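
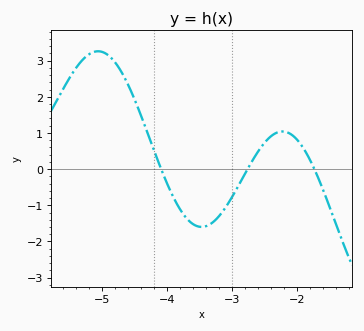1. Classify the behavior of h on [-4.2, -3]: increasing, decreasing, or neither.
neither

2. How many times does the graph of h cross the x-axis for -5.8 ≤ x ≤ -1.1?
3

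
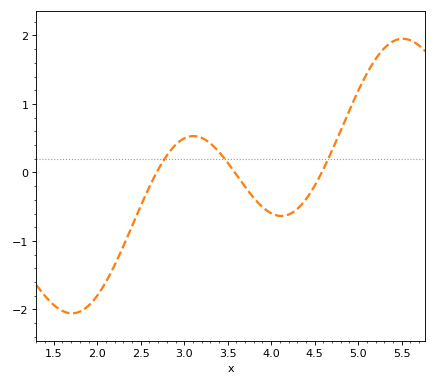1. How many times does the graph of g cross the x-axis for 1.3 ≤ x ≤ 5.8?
3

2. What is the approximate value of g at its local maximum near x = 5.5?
1.95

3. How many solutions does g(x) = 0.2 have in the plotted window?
3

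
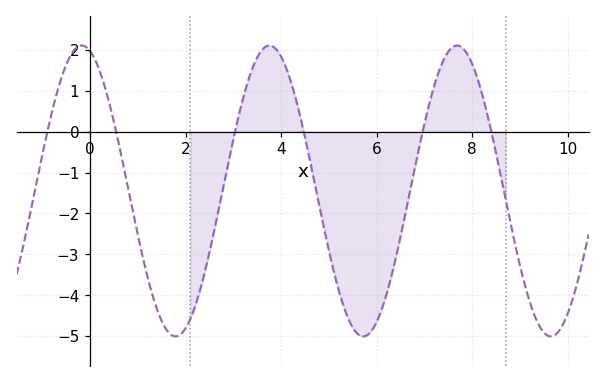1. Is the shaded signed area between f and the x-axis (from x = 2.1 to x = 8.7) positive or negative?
negative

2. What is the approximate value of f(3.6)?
2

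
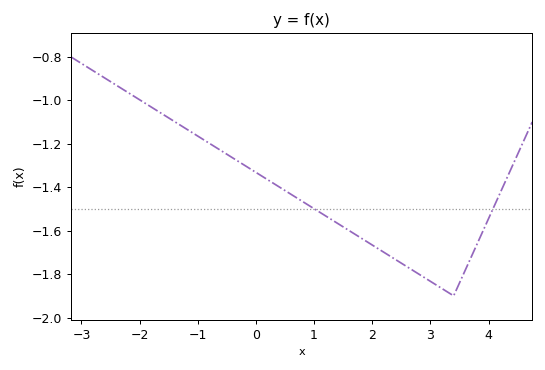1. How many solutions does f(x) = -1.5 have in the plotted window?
2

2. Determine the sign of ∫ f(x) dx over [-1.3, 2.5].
negative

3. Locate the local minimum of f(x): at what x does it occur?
3.4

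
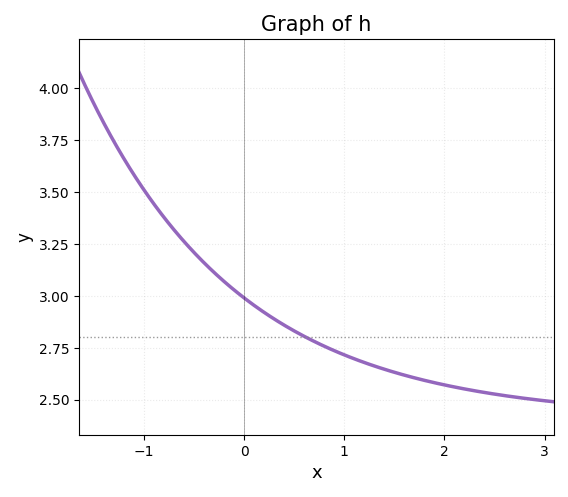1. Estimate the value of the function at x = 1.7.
2.61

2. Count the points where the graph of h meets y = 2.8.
1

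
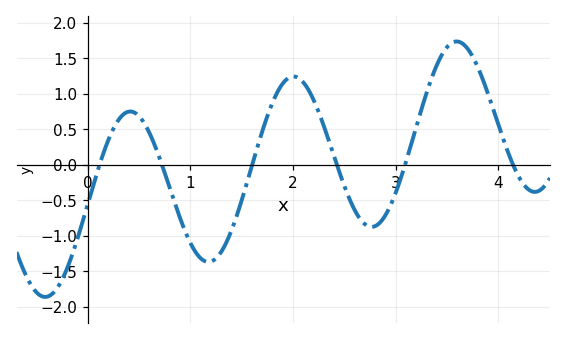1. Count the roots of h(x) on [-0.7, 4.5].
6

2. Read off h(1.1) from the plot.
-1.3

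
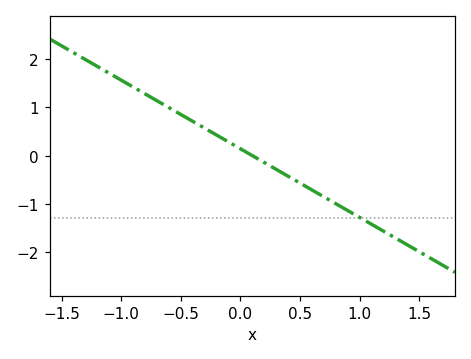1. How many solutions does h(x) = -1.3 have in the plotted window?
1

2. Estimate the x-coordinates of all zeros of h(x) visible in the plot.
0.1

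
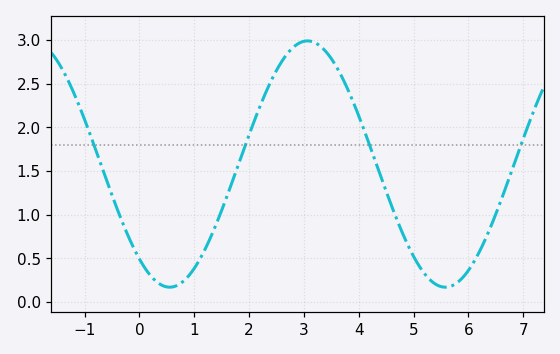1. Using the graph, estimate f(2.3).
2.39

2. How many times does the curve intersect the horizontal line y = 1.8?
4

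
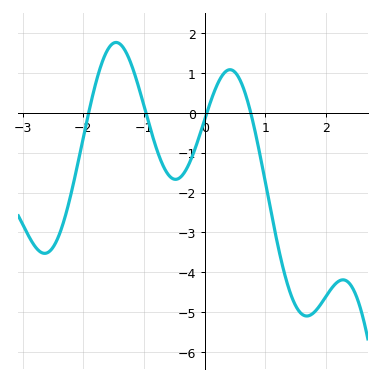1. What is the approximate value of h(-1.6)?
1.58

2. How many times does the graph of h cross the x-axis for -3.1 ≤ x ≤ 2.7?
4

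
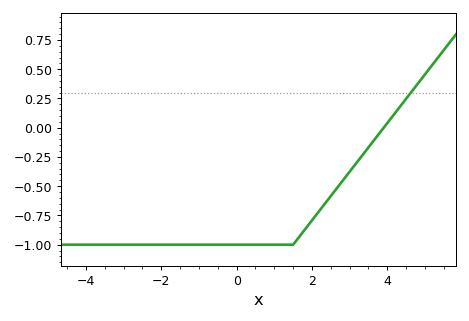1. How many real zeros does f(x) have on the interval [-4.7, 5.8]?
1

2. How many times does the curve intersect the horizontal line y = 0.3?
1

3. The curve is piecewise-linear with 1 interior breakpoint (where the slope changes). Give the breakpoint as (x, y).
(1.5, -1)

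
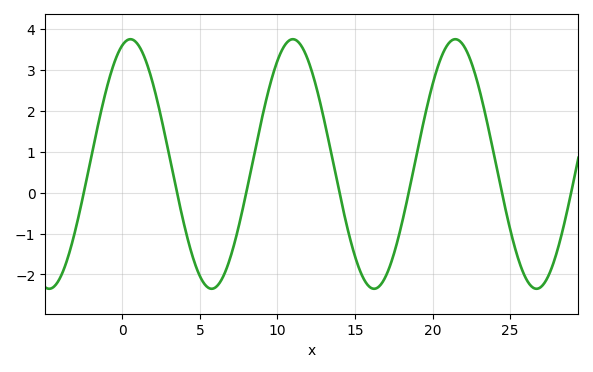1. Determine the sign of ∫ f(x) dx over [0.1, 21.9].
positive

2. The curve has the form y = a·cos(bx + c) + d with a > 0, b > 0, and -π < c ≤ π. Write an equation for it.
y = 3.05cos(0.6x - 0.312) + 0.7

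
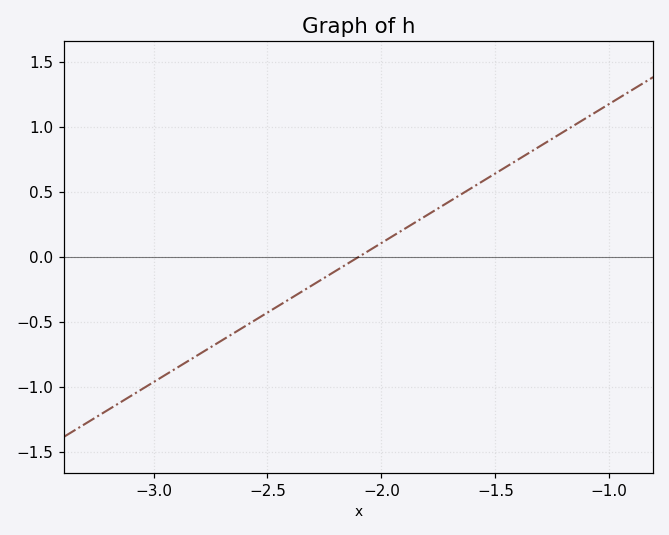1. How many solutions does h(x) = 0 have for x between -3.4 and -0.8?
1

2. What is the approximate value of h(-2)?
0.1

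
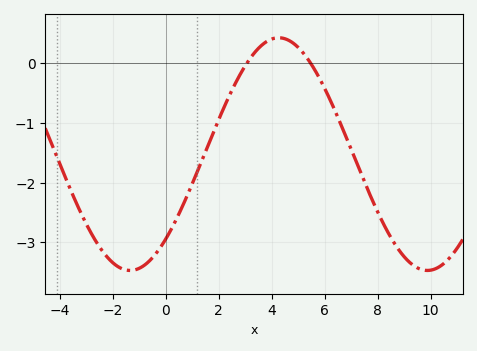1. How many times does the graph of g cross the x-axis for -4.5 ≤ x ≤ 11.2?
2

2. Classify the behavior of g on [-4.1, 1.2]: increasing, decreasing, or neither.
neither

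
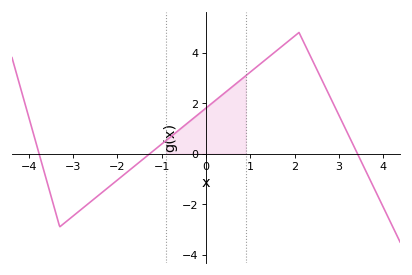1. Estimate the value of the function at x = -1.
0.38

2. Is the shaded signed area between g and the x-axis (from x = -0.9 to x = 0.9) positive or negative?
positive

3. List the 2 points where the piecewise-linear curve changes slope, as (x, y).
(-3.3, -2.9); (2.1, 4.8)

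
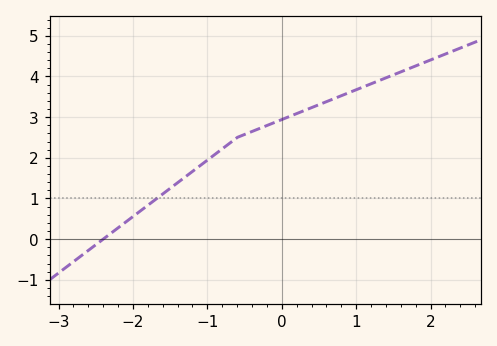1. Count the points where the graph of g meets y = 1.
1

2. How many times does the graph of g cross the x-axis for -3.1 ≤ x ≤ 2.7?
1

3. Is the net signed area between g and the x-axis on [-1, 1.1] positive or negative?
positive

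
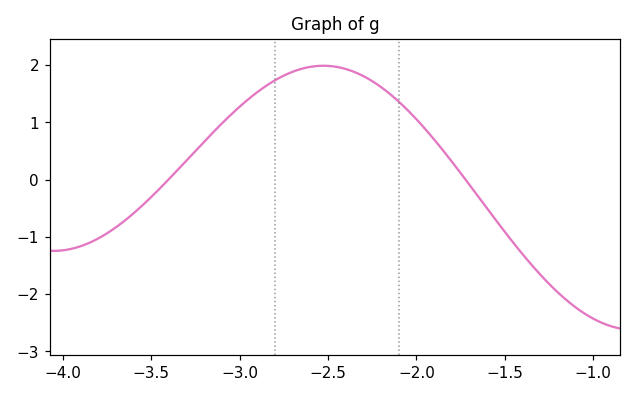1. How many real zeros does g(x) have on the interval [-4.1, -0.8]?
2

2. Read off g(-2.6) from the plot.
1.97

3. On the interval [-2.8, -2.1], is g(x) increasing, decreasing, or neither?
neither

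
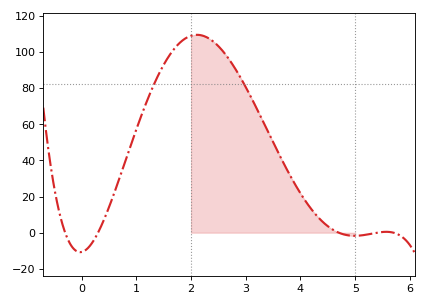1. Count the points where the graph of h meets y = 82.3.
2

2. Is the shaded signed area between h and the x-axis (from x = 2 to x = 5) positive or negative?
positive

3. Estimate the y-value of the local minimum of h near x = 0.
-10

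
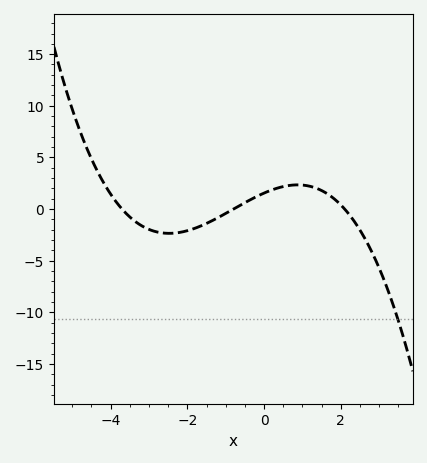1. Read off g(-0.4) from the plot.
0.825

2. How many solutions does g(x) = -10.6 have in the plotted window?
1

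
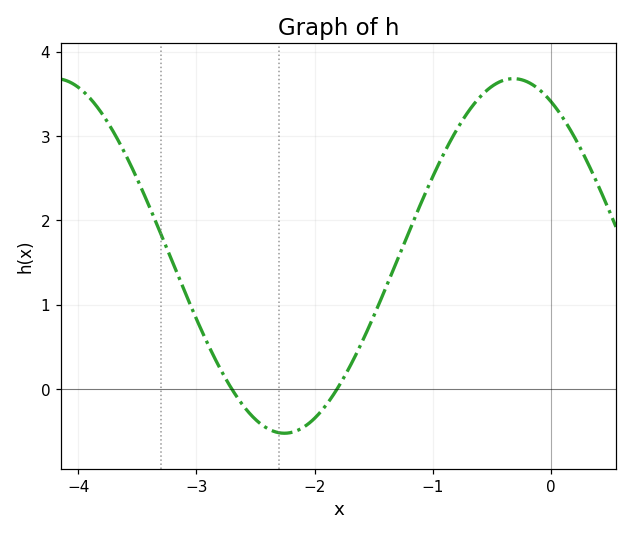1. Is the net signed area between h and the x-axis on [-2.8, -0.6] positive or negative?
positive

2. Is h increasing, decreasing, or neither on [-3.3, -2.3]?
decreasing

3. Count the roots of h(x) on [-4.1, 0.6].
2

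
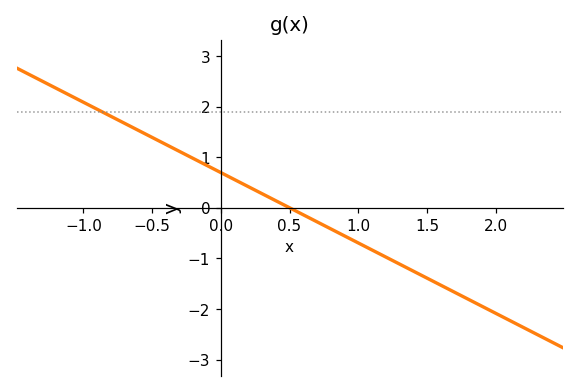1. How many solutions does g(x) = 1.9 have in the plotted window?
1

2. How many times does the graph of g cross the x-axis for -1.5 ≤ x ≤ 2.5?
1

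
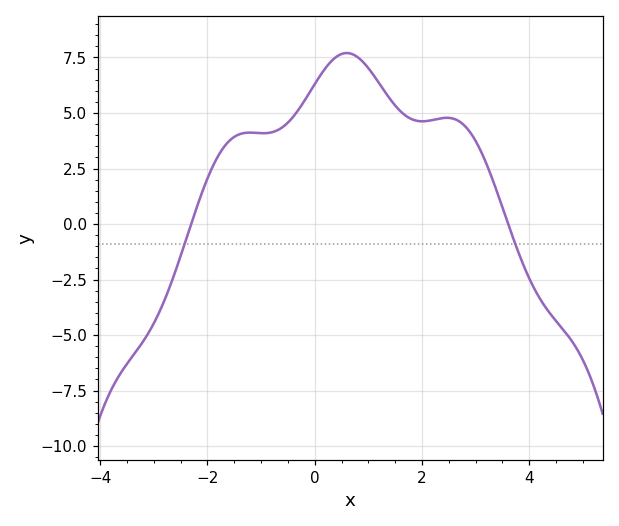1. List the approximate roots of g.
-2.4, 3.6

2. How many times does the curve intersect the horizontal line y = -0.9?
2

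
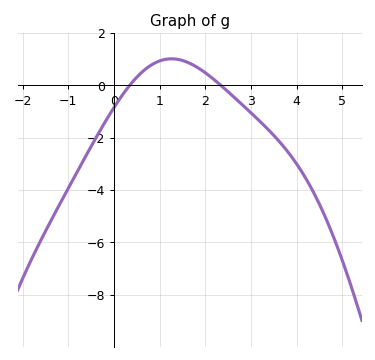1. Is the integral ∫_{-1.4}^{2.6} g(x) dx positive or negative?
negative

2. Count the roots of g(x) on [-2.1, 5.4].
2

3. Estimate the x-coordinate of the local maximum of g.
1.2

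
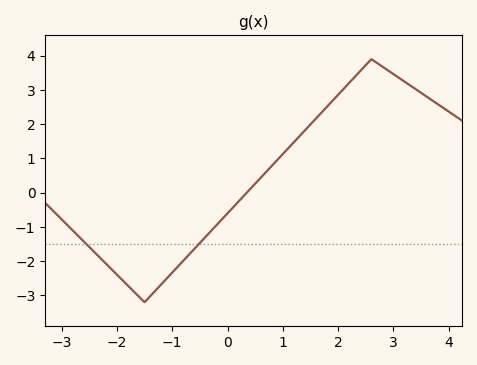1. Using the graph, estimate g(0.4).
0.09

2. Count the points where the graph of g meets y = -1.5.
2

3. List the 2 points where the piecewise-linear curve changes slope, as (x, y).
(-1.5, -3.2); (2.6, 3.9)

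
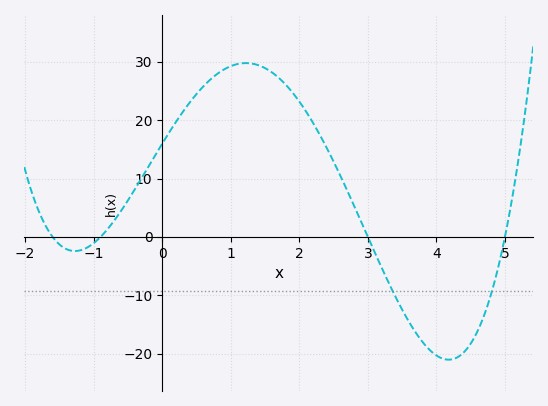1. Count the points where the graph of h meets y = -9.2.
2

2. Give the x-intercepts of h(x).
-1.6, -0.9, 3, 5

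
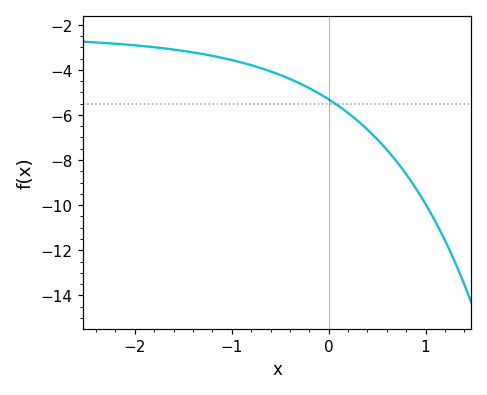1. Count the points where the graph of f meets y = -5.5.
1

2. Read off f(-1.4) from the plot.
-3.23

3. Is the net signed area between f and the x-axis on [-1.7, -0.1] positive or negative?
negative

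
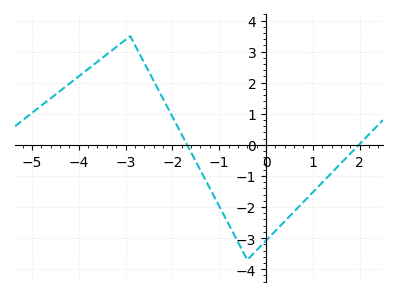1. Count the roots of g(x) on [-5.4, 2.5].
2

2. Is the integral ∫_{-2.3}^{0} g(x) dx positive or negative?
negative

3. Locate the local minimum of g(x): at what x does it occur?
-0.4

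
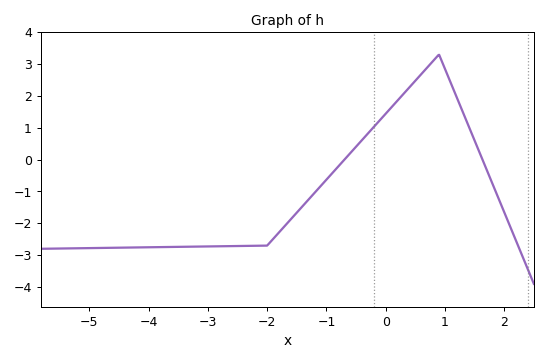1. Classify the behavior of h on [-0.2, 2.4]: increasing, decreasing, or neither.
neither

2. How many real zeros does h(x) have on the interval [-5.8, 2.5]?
2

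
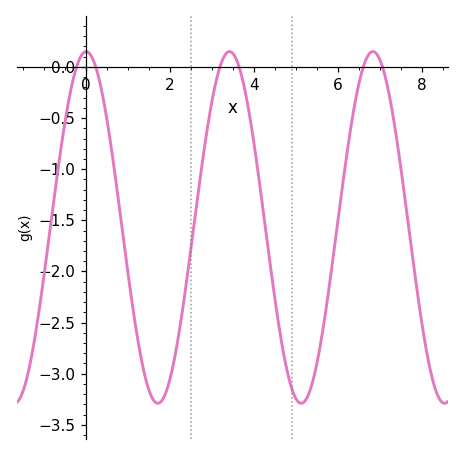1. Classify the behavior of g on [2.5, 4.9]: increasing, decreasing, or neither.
neither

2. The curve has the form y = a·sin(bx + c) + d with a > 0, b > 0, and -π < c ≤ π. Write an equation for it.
y = 1.72sin(1.84x + 1.56) - 1.57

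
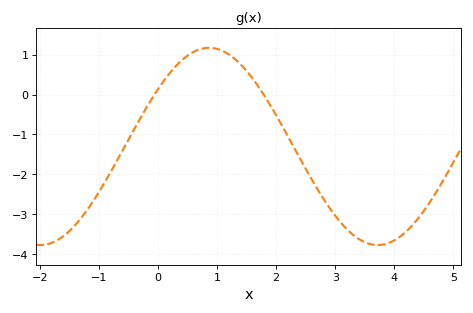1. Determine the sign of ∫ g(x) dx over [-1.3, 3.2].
negative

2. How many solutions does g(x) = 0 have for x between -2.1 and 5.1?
2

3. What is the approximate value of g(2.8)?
-2.6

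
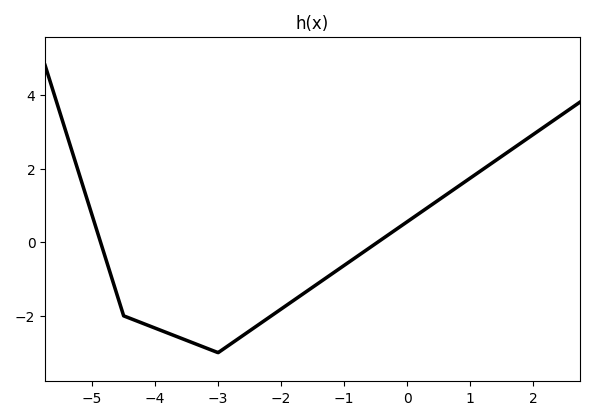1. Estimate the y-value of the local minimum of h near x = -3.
-3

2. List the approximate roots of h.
-4.8, -0.4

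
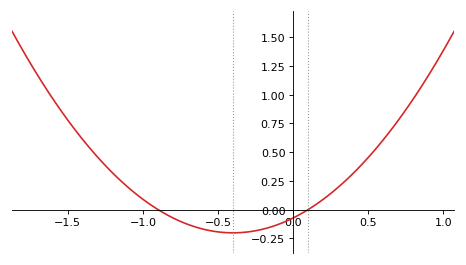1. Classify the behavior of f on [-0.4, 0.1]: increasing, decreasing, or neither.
increasing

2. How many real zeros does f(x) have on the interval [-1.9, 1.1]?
2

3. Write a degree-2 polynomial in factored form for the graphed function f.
y = 0.81(x + 0.9)(x - 0.1)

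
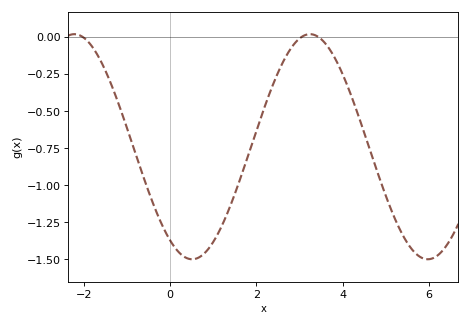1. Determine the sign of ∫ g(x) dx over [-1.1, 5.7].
negative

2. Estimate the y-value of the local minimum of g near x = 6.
-1.5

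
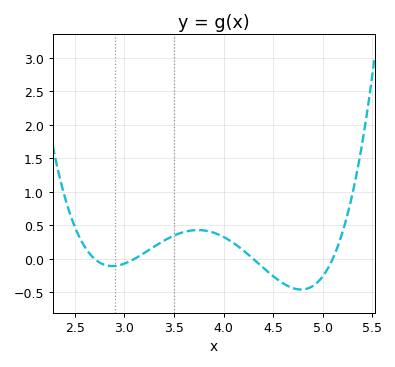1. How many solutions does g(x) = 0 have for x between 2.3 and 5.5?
4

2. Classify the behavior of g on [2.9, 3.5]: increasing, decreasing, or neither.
increasing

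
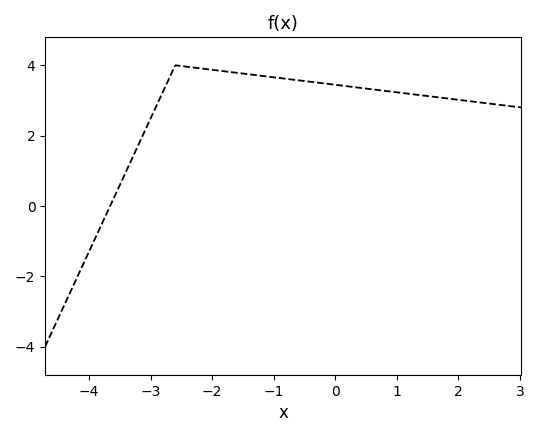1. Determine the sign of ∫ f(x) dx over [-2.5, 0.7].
positive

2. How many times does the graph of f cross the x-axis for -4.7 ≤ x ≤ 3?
1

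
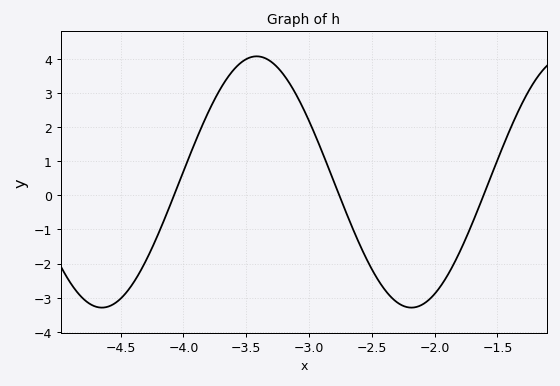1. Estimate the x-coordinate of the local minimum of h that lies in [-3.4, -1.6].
-2.18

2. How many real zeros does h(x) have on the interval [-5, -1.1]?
3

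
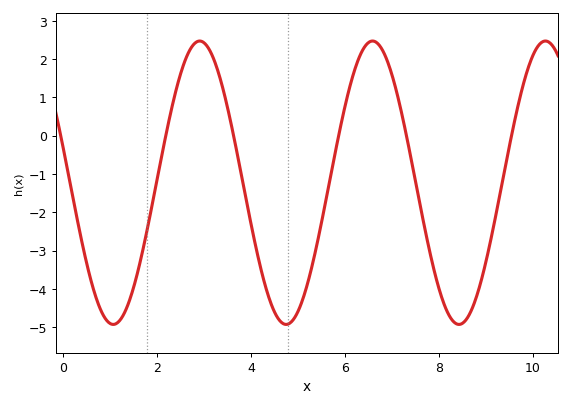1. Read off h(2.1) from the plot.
-0.6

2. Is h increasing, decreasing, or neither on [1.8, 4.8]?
neither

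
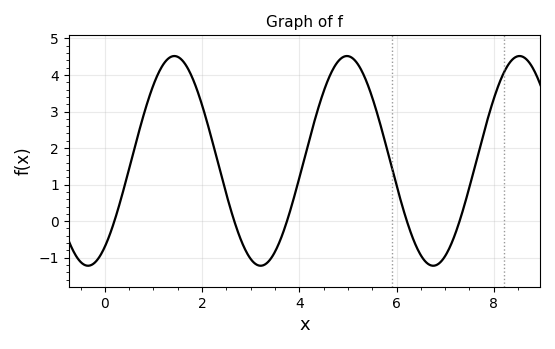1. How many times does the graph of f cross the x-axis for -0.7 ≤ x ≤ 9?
5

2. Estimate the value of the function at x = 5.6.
3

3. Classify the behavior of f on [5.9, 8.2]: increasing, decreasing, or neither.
neither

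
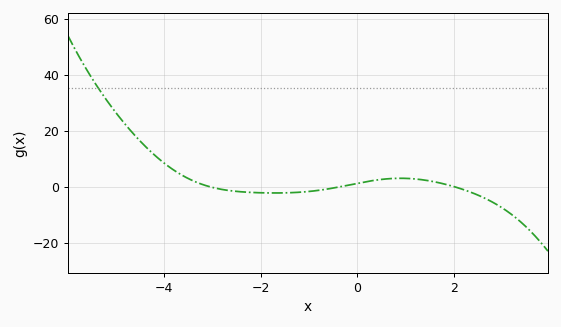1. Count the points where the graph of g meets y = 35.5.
1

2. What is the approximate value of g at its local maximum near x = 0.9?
3.09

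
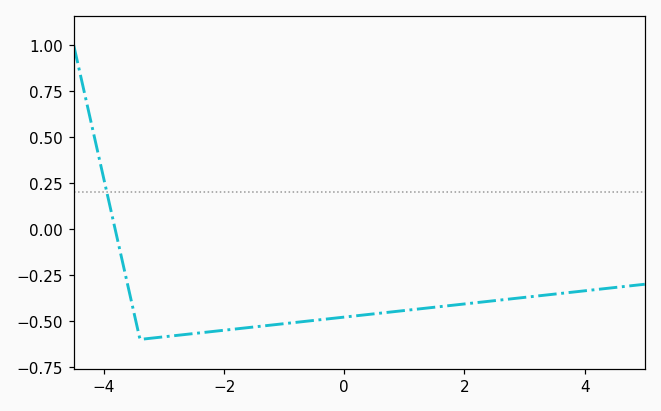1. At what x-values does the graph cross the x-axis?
-3.8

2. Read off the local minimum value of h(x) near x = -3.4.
-0.6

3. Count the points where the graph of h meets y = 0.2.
1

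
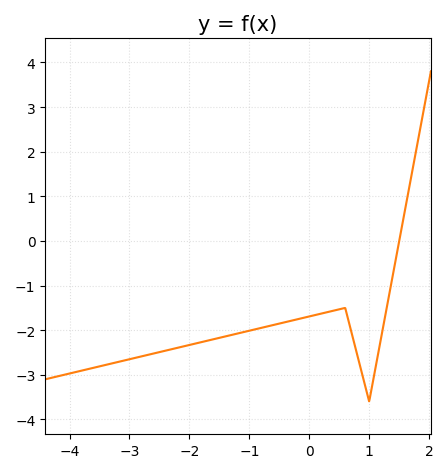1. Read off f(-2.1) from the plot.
-2.36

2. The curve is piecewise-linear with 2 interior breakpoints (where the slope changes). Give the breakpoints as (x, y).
(0.6, -1.5); (1, -3.6)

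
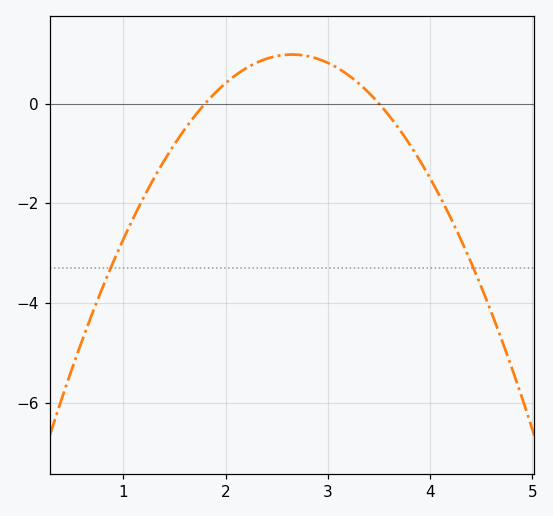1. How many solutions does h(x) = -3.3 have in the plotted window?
2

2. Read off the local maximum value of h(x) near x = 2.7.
1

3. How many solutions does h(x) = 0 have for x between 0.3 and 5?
2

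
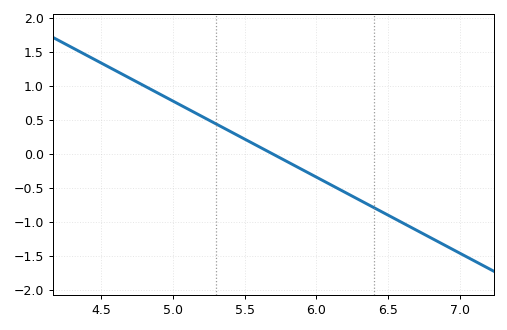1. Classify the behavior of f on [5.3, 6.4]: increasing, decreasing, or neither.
decreasing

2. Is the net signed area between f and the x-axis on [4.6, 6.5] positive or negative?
positive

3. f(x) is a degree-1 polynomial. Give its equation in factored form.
y = -1.12(x - 5.7)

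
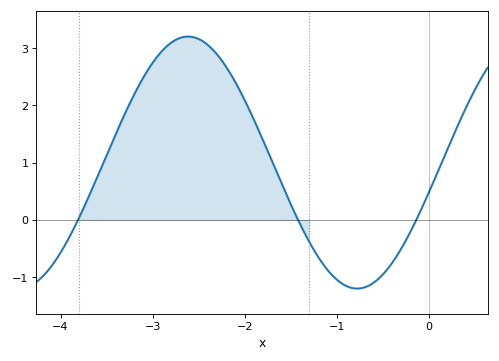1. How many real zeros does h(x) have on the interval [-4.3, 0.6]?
3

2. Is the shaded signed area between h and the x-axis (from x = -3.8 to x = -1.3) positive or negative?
positive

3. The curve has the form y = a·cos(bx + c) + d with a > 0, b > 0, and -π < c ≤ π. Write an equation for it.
y = 2.2cos(1.7x - 1.8) + 1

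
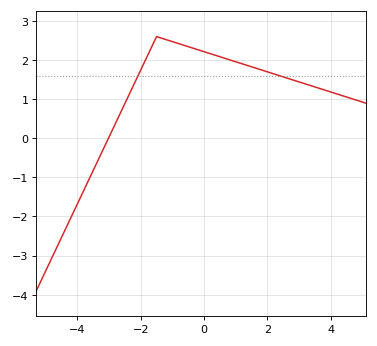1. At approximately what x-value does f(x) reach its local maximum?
-1.5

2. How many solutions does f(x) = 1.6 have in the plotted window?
2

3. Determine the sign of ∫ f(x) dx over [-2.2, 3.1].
positive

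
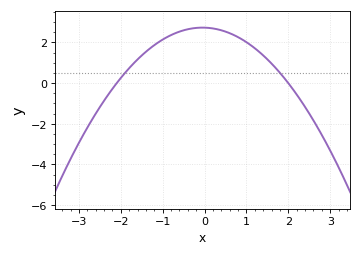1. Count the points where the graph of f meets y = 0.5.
2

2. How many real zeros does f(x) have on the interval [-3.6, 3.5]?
2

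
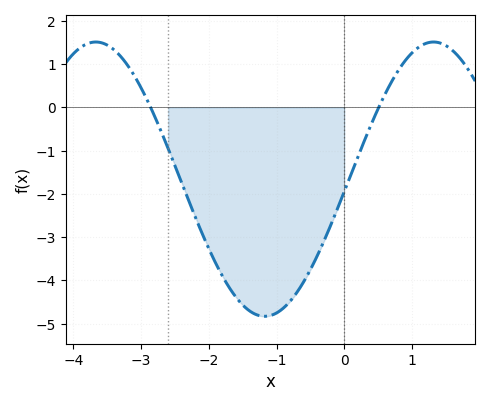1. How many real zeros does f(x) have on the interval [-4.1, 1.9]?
2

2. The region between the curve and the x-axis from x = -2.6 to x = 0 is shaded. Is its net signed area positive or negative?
negative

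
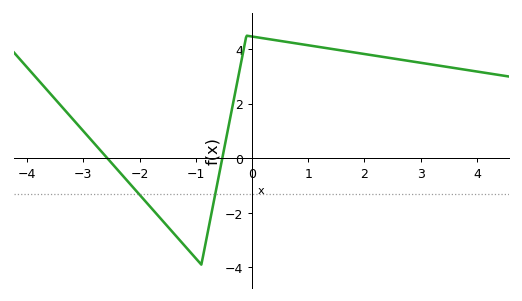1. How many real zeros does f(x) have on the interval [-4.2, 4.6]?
2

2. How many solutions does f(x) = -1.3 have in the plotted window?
2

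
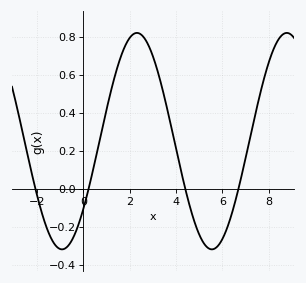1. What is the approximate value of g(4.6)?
-0.094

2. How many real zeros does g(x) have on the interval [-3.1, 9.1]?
4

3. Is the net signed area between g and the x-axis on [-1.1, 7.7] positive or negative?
positive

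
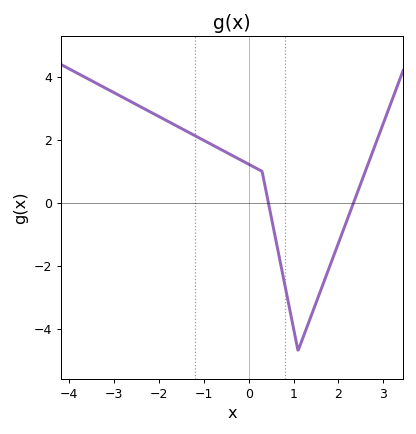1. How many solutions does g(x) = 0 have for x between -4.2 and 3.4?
2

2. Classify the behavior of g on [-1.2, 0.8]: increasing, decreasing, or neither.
decreasing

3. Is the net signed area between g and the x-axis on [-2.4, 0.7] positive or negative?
positive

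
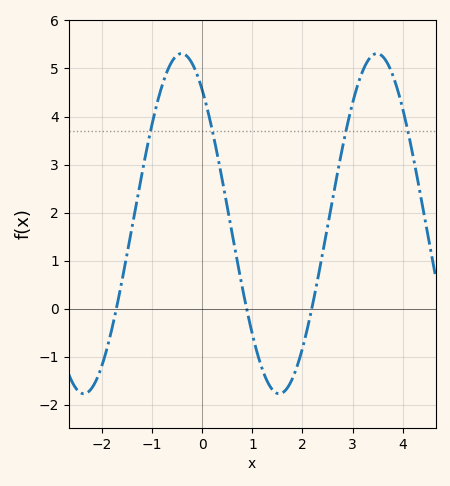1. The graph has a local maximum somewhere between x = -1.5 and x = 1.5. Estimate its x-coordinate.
-0.414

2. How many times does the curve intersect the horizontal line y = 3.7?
4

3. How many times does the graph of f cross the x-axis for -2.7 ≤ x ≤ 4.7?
3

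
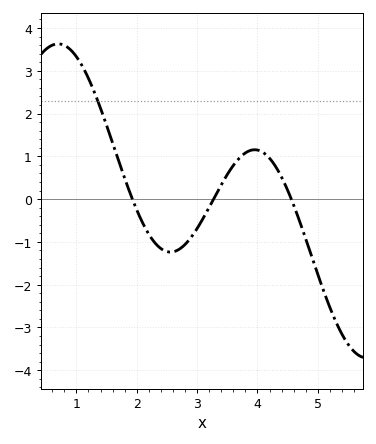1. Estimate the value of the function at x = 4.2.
0.954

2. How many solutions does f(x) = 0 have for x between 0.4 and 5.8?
3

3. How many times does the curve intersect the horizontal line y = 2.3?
1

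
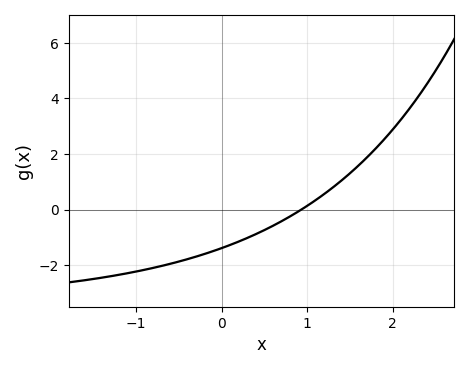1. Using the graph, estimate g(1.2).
0.6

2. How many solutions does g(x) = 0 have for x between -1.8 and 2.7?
1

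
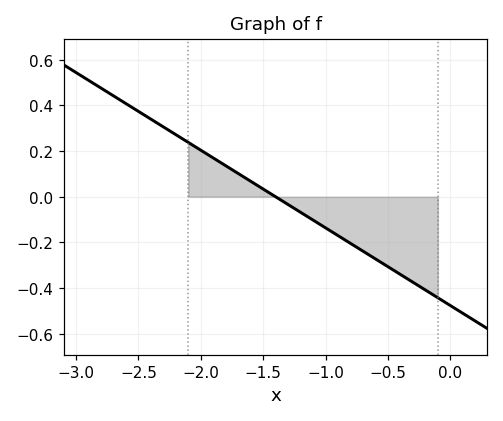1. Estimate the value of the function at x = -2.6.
0.408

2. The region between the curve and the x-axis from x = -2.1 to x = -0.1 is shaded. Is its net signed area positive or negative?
negative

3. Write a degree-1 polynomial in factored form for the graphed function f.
y = -0.34(x + 1.4)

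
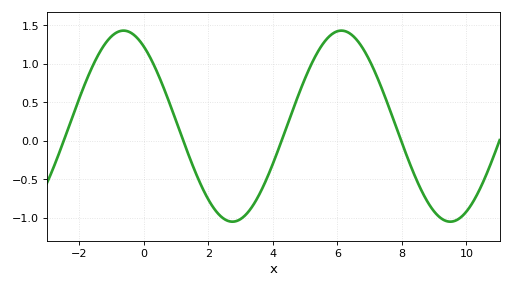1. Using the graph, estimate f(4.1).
-0.2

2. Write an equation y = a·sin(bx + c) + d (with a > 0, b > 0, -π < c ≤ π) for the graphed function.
y = 1.24sin(0.93x + 2.2) + 0.19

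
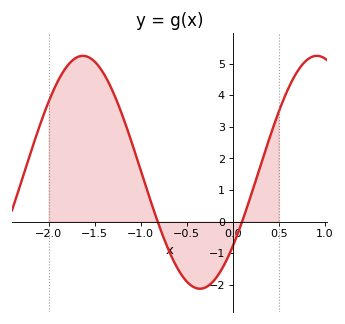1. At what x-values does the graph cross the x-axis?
-0.816, 0.103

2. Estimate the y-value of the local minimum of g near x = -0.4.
-2.13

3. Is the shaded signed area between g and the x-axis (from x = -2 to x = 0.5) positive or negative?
positive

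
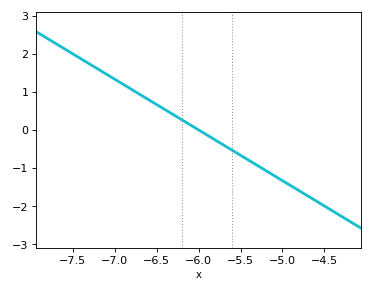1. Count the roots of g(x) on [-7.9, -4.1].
1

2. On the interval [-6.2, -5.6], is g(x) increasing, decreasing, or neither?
decreasing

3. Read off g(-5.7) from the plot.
-0.399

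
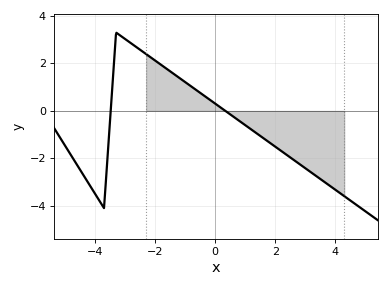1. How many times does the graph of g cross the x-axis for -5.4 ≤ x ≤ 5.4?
2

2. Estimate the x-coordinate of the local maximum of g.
-3.3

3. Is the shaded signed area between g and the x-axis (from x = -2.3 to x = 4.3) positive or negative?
negative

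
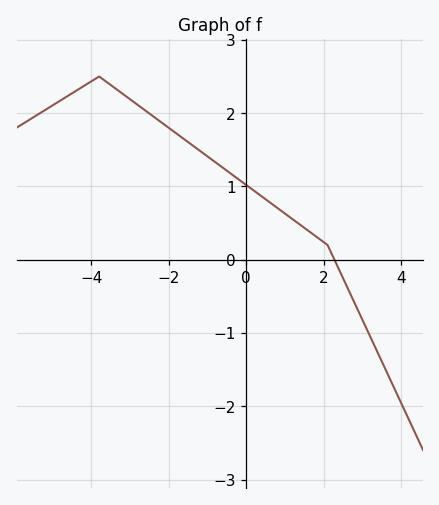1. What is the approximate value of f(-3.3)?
2.3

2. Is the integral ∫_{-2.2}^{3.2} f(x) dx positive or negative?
positive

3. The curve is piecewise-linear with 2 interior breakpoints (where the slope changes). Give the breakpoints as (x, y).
(-3.8, 2.5); (2.1, 0.2)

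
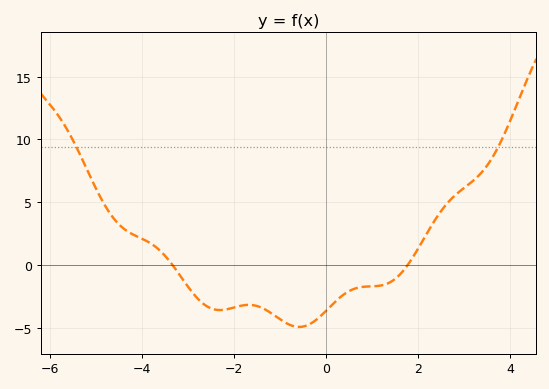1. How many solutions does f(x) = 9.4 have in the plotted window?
2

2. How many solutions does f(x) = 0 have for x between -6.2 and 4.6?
2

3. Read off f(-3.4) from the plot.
0.315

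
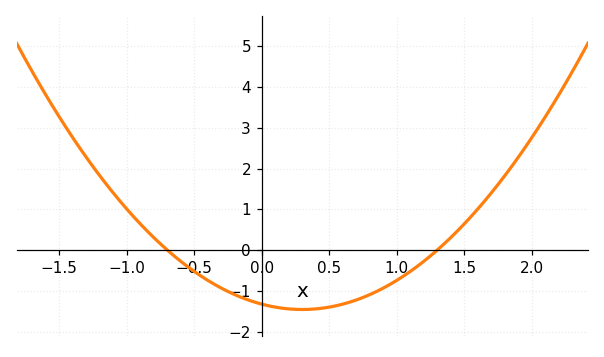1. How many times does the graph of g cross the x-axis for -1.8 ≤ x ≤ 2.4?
2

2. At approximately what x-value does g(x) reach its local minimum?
0.3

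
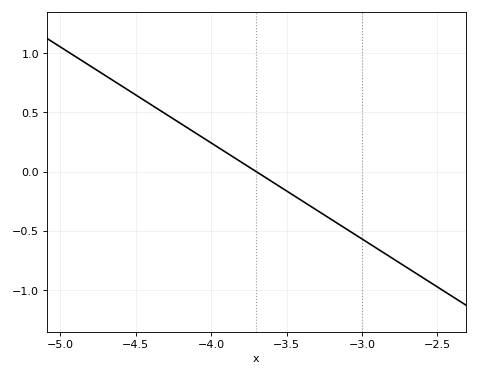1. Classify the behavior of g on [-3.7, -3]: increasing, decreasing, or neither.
decreasing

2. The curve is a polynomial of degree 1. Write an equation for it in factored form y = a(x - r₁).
y = -0.81(x + 3.7)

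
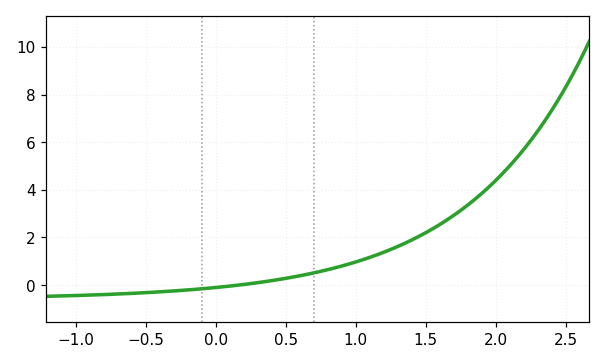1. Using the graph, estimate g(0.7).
0.514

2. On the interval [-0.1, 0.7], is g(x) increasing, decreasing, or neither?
increasing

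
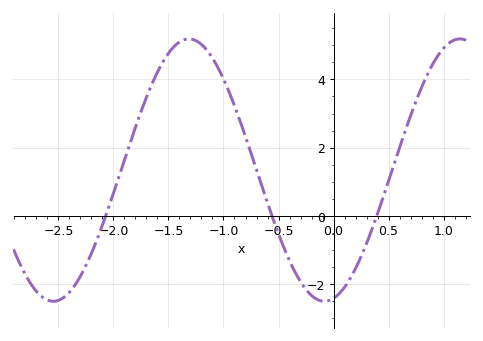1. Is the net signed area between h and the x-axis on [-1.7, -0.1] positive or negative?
positive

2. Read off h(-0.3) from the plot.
-2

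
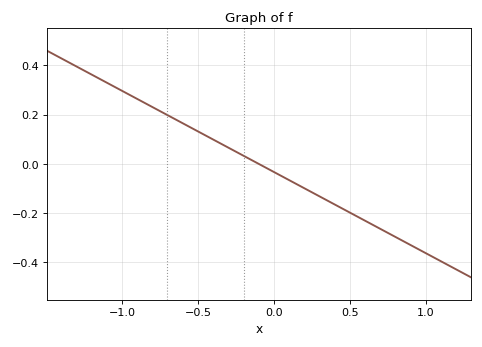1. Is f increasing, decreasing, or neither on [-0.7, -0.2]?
decreasing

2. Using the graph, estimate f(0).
-0.04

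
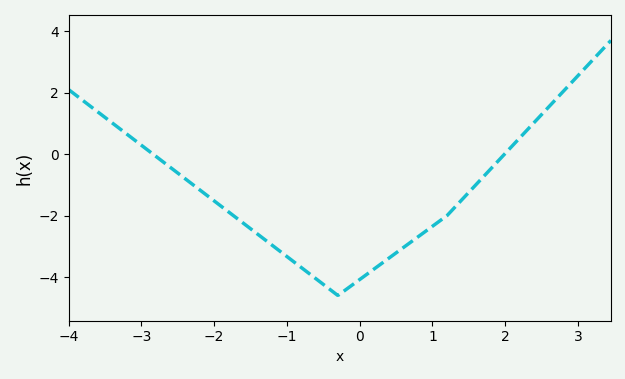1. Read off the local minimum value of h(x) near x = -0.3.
-4.6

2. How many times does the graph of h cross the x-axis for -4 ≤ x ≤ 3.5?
2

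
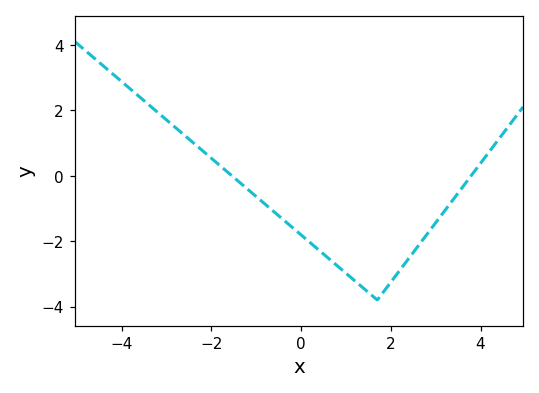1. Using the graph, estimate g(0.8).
-2.8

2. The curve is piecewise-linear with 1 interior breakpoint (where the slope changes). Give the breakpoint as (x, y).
(1.7, -3.8)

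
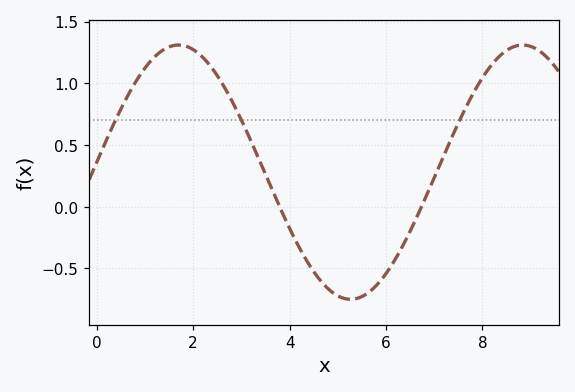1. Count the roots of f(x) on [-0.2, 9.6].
2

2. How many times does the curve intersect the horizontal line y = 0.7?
3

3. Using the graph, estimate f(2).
1.25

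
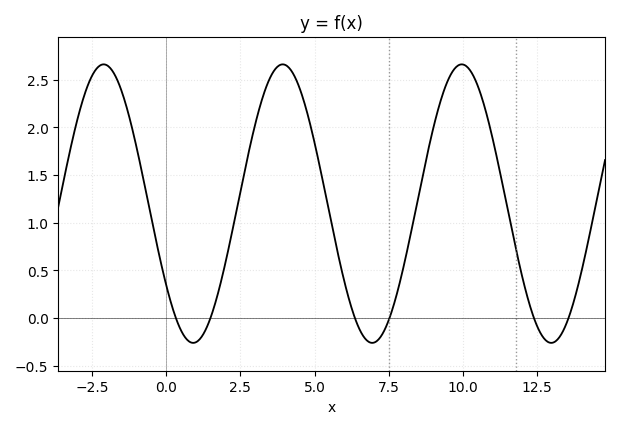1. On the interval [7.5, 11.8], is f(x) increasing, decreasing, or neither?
neither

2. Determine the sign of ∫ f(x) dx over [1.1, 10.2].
positive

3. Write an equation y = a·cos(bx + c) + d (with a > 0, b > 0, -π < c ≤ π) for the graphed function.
y = 1.46cos(1x + 2.2) + 1.2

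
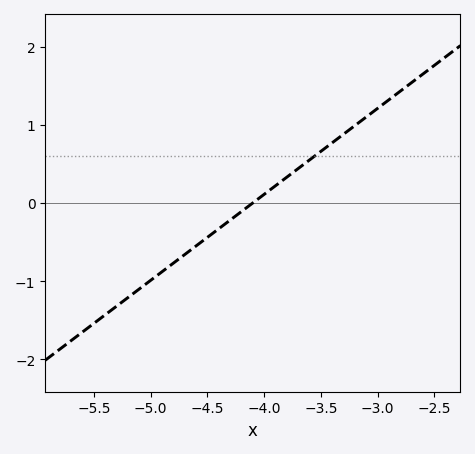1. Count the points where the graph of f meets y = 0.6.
1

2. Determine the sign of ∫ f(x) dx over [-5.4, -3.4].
negative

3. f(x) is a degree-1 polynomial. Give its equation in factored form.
y = 1.1(x + 4.1)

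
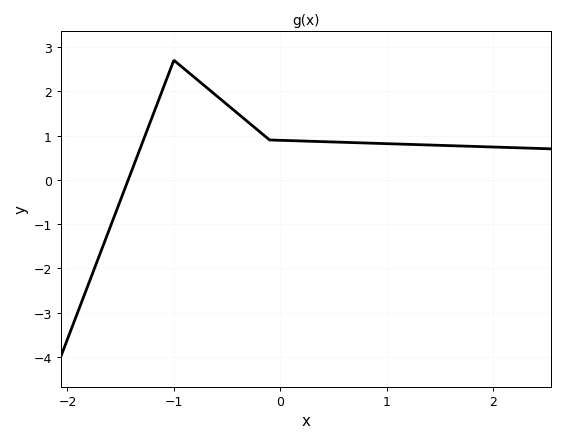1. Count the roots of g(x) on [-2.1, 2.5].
1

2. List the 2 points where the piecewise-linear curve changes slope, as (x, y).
(-1, 2.7); (-0.1, 0.9)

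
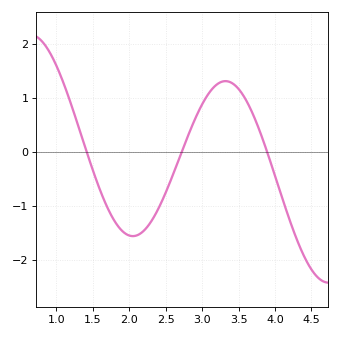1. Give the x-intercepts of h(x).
1.4, 2.7, 3.9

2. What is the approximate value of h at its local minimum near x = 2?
-1.6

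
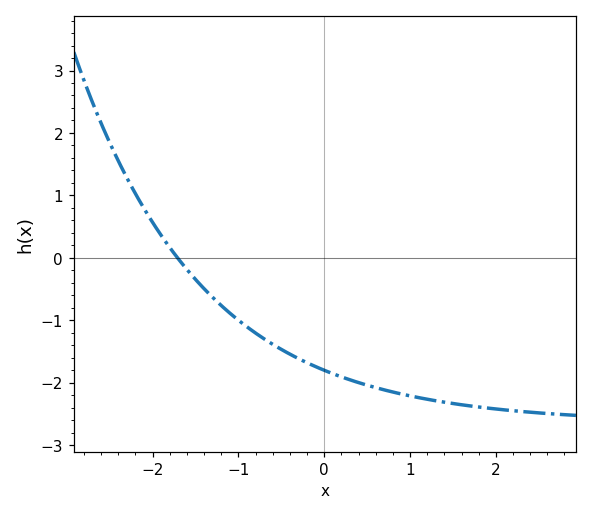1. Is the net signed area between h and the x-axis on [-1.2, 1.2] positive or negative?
negative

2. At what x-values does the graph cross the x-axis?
-1.7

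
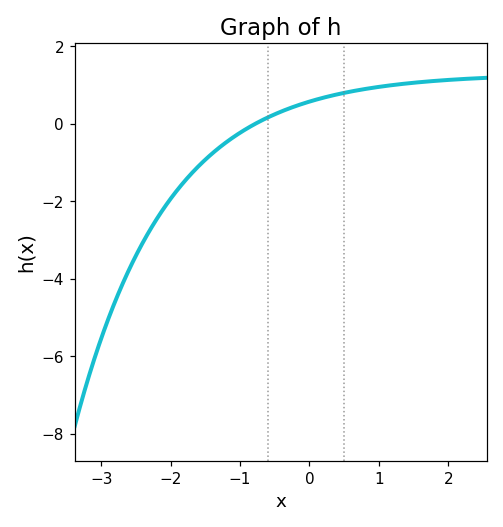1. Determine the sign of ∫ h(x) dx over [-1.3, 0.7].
positive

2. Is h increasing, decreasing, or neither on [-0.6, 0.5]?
increasing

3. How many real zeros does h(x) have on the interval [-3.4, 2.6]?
1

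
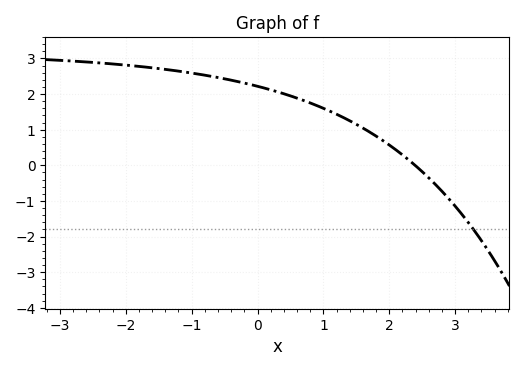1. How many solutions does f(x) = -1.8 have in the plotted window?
1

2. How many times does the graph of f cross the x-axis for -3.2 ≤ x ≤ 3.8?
1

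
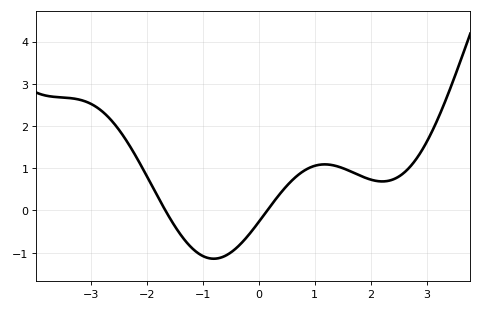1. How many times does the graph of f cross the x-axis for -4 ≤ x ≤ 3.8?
2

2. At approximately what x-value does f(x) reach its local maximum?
1.18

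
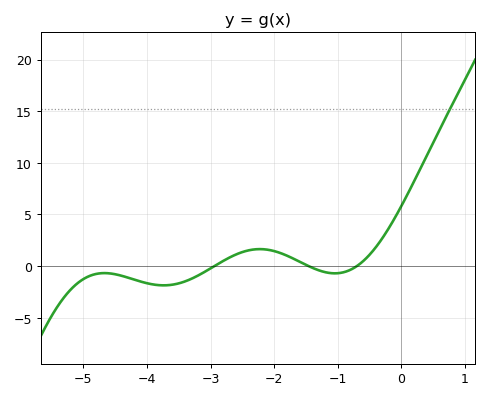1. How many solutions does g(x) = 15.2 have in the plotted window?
1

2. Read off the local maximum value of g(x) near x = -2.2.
1.5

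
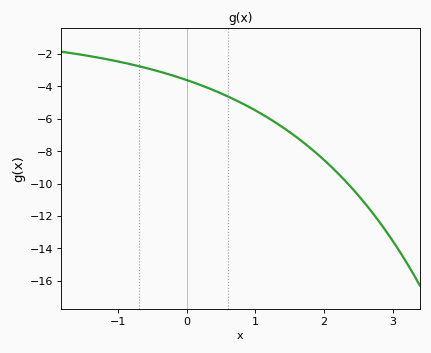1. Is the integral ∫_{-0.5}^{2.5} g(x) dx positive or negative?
negative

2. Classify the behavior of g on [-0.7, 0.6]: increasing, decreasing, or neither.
decreasing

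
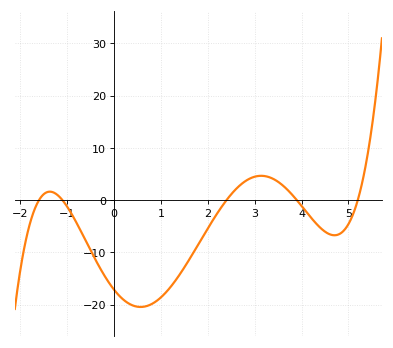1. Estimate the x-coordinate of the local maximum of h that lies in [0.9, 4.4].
3.2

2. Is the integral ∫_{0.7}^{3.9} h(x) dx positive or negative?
negative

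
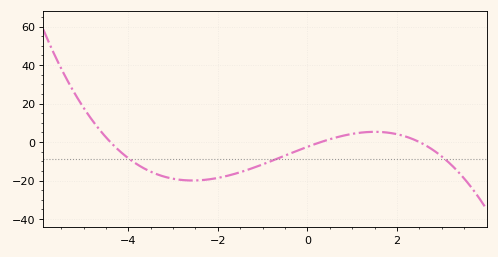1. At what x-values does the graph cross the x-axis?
-4.4, 0.2, 2.6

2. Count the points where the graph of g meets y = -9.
3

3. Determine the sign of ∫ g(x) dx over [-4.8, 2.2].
negative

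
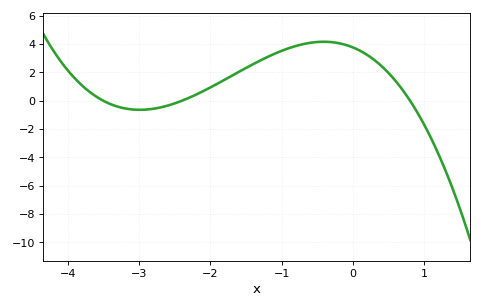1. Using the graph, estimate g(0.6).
1.4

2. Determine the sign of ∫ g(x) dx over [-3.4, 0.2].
positive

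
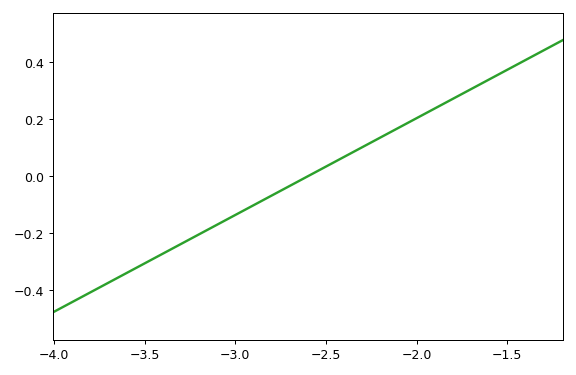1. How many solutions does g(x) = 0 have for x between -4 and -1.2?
1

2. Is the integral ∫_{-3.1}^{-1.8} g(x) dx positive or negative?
positive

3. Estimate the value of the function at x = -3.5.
-0.306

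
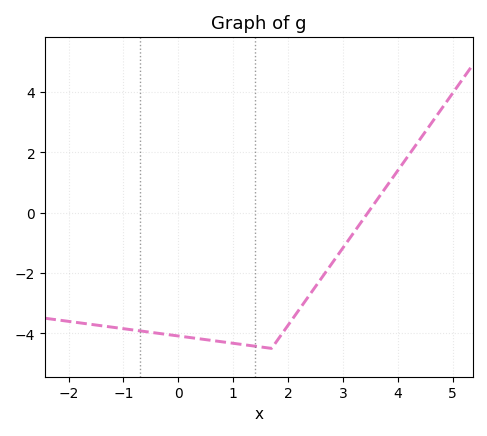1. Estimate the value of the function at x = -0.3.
-4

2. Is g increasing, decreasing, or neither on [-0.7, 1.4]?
decreasing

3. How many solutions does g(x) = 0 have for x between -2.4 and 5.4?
1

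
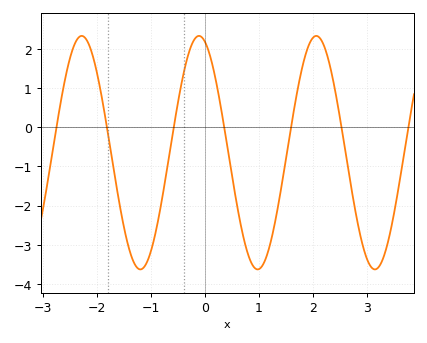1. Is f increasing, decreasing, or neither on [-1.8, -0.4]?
neither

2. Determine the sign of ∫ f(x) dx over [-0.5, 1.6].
negative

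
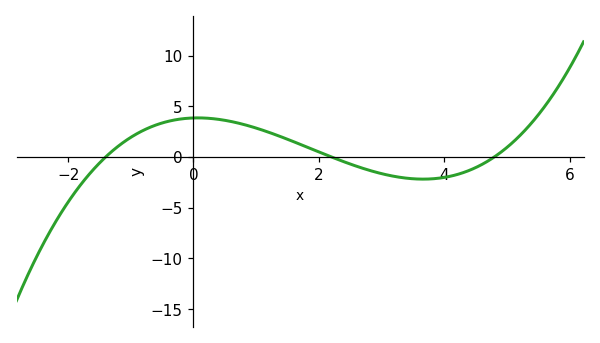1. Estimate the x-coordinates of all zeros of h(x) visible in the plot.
-1.4, 2.2, 4.8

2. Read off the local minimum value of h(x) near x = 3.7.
-2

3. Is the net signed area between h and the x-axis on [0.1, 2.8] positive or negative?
positive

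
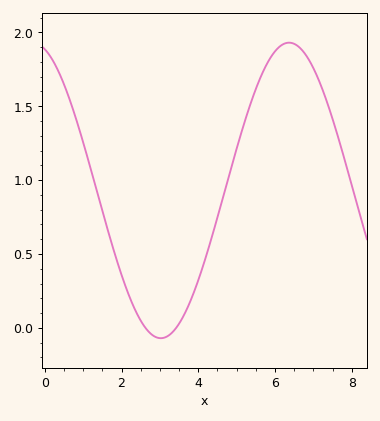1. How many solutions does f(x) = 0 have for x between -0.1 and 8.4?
2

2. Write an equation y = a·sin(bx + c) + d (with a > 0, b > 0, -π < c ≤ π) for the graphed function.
y = 1sin(0.94x + 1.9) + 0.93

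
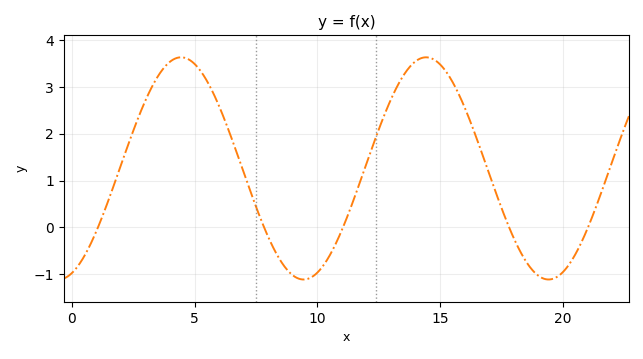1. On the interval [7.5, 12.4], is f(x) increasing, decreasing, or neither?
neither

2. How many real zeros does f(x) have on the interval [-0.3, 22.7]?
5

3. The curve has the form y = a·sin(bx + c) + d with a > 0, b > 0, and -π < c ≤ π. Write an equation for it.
y = 2.37sin(0.63x - 1.23) + 1.26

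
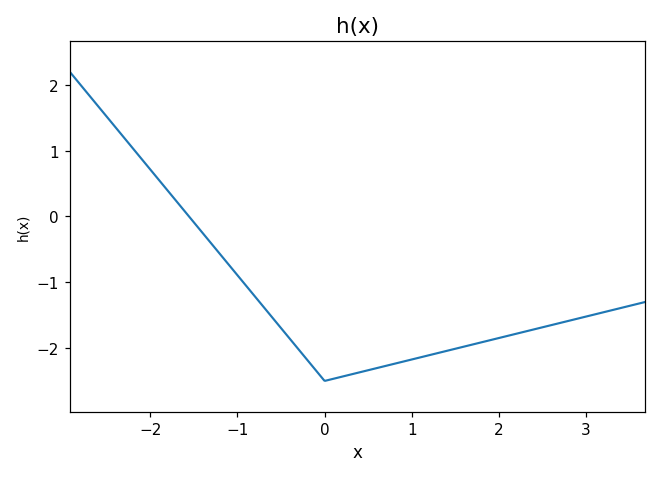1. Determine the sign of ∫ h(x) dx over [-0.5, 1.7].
negative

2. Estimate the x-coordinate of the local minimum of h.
0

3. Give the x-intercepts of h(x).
-1.6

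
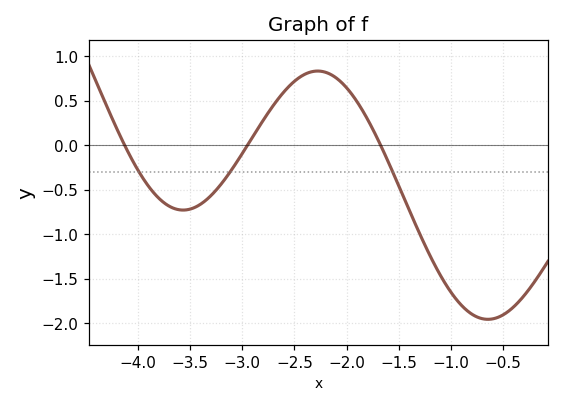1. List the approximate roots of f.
-4.13, -2.95, -1.67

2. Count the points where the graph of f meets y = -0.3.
3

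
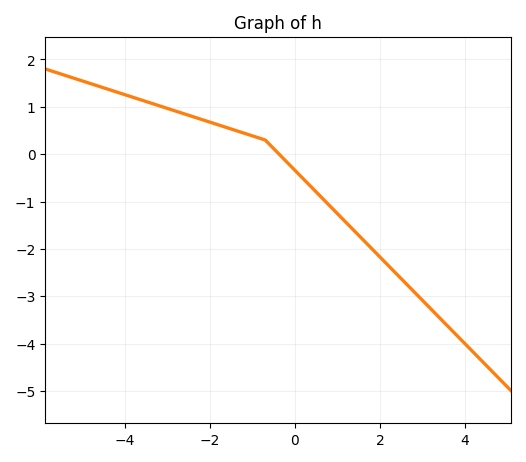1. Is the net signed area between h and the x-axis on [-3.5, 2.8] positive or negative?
negative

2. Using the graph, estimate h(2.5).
-2.63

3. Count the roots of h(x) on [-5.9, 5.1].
1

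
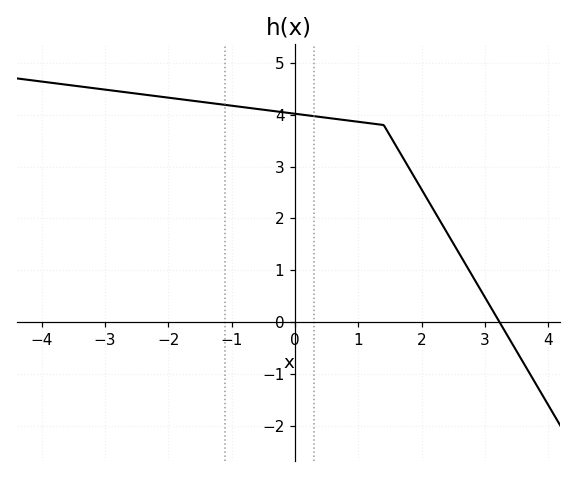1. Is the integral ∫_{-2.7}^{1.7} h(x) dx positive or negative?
positive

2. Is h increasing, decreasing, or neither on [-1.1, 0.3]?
decreasing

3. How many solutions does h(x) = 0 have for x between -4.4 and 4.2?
1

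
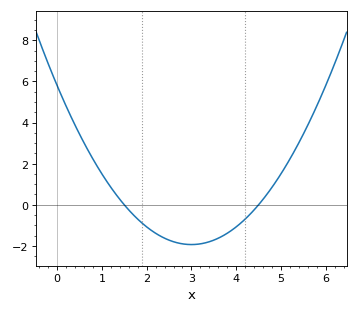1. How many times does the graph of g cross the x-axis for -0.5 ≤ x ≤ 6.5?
2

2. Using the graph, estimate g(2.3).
-1.51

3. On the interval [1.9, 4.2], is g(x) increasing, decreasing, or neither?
neither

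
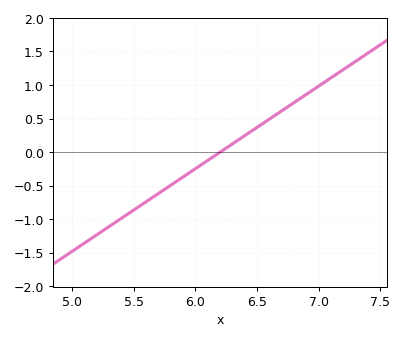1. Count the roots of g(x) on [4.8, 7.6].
1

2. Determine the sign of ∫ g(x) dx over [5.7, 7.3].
positive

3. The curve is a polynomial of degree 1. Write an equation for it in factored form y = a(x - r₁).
y = 1.23(x - 6.2)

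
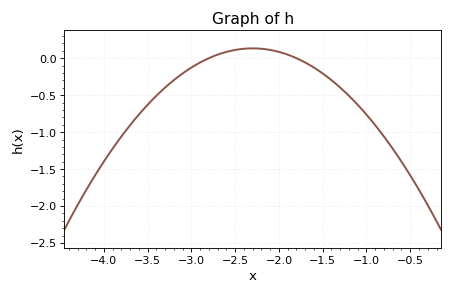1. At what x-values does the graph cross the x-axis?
-2.8, -1.8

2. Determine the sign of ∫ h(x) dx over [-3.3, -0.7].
negative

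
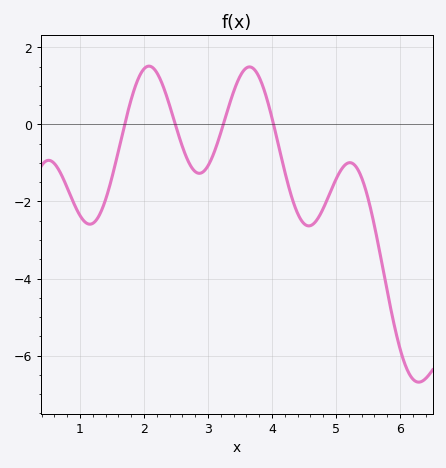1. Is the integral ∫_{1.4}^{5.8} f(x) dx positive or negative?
negative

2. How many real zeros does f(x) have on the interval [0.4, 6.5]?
4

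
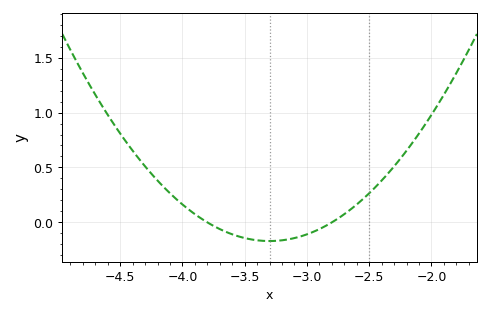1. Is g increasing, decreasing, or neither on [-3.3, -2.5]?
increasing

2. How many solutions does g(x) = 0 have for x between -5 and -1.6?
2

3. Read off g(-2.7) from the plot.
0.05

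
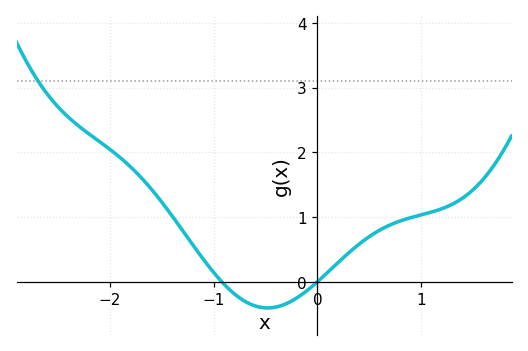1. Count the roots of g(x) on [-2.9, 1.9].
2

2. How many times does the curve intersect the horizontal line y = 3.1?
1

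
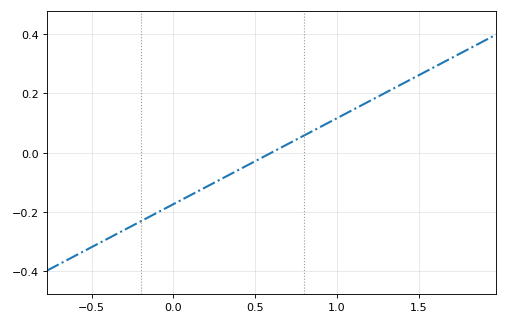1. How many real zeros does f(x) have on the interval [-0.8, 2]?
1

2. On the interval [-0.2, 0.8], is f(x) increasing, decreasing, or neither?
increasing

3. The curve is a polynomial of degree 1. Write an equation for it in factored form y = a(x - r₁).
y = 0.29(x - 0.6)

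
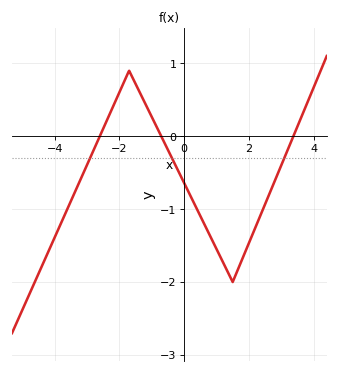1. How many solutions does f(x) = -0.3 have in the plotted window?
3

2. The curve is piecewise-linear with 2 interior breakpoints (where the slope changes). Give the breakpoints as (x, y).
(-1.7, 0.9); (1.5, -2)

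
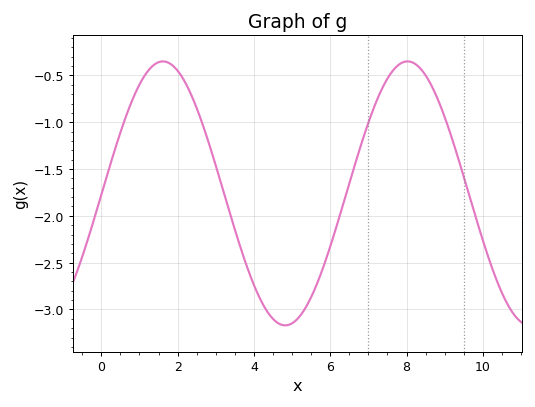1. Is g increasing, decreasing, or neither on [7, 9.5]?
neither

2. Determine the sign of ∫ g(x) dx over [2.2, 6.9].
negative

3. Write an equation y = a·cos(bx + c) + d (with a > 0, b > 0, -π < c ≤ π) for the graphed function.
y = 1.41cos(0.98x - 1.6) - 1.76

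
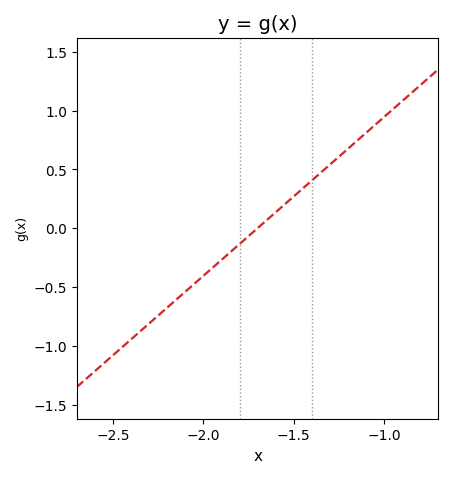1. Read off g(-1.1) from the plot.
0.8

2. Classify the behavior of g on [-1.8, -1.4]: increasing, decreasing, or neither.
increasing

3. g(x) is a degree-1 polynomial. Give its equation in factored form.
y = 1.35(x + 1.7)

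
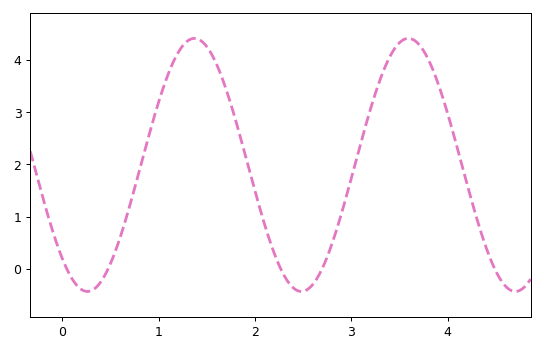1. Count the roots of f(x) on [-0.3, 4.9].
5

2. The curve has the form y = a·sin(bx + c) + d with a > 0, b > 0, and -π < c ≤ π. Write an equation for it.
y = 2.42sin(2.8x - 2.3) + 1.99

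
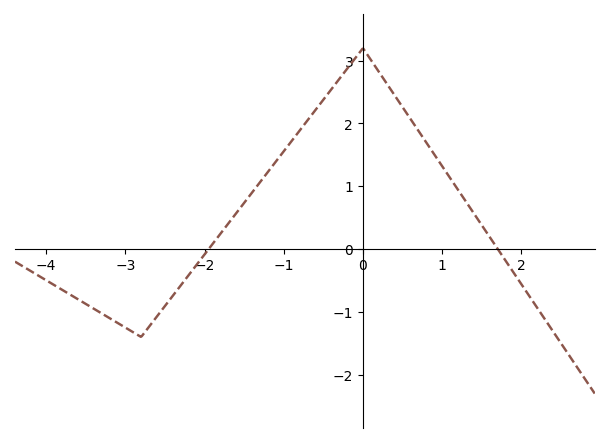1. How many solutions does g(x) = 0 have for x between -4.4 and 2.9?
2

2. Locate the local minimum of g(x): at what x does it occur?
-2.8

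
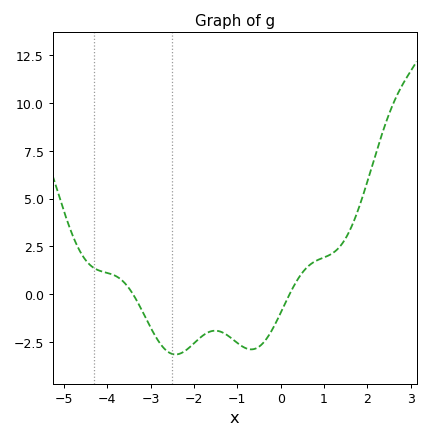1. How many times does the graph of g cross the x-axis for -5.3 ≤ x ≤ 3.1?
2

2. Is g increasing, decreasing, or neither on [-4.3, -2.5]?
decreasing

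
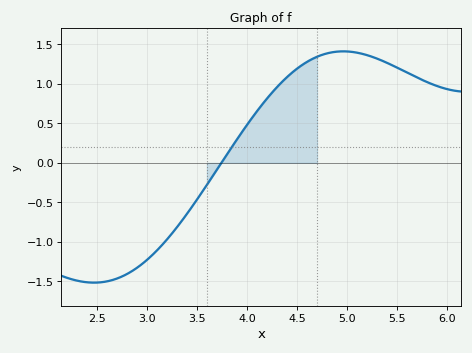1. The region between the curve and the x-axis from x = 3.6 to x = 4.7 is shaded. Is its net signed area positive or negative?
positive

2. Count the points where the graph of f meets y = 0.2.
1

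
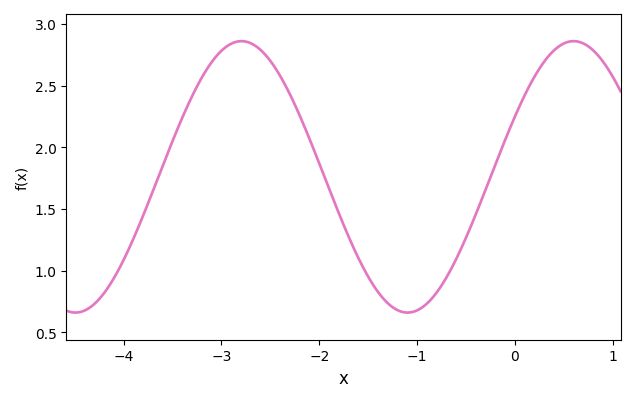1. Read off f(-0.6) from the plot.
1.1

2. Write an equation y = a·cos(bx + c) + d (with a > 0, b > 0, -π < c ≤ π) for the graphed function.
y = 1.1cos(1.9x - 1.1) + 1.76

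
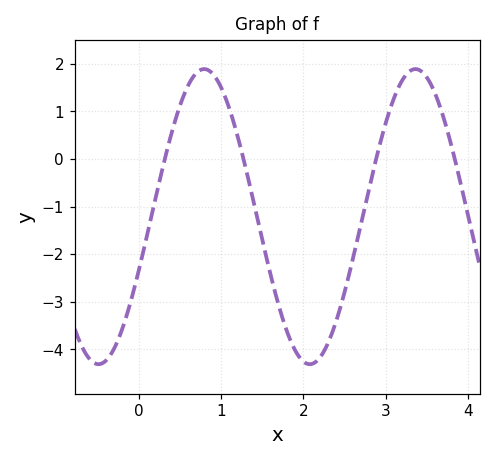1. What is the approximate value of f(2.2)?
-4.2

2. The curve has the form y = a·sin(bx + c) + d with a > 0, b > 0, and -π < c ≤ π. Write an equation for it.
y = 3.1sin(2.5x - 0.38) - 1.21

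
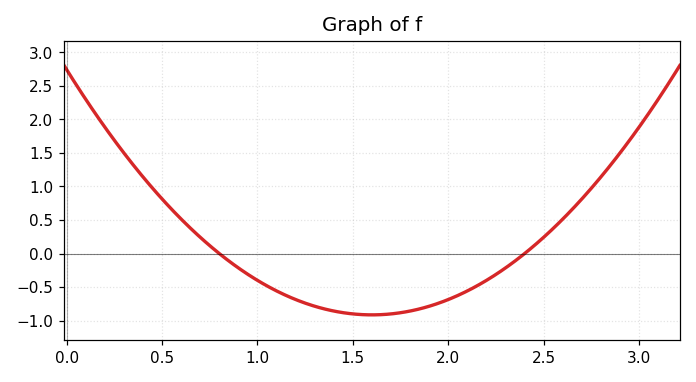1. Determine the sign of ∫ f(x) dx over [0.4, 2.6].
negative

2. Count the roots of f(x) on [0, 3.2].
2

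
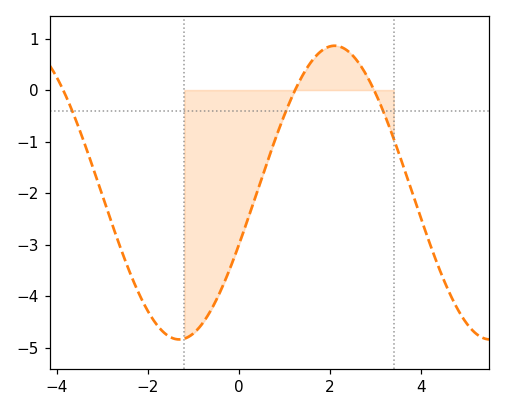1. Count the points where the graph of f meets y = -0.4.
3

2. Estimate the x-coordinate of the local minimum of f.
-1.4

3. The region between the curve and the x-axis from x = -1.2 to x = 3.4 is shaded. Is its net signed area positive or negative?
negative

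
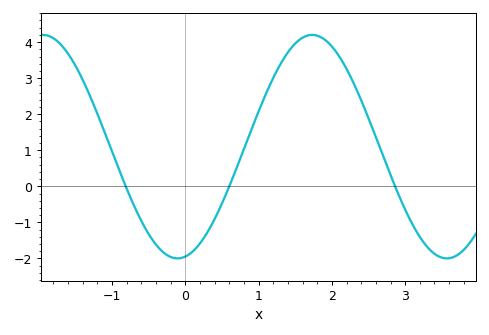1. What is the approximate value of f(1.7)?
4.2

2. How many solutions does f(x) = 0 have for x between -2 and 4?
3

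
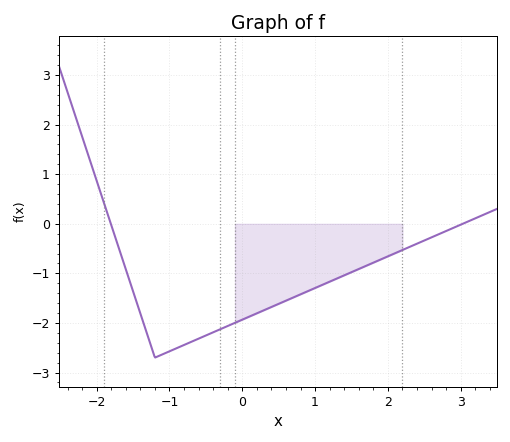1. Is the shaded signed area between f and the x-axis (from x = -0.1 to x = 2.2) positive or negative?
negative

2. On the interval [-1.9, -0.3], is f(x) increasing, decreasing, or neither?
neither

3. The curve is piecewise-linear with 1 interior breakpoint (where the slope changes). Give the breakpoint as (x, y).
(-1.2, -2.7)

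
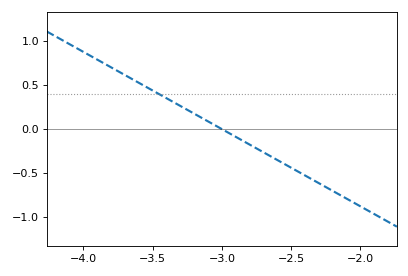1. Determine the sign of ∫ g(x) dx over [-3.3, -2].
negative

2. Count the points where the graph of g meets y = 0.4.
1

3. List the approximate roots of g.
-3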